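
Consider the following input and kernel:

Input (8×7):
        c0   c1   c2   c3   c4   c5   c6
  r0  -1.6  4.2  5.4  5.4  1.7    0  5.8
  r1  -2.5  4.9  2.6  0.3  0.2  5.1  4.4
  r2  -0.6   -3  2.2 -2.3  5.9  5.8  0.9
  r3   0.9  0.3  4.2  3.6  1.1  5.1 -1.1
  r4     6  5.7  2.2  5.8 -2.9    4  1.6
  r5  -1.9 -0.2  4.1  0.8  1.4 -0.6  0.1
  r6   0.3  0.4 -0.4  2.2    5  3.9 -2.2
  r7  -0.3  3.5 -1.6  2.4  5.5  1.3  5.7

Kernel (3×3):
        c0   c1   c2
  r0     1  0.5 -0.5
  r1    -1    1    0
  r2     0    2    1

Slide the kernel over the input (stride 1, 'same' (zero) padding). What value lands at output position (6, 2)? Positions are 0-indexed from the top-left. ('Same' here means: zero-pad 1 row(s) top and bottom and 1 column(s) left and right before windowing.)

The receptive field on the zero-padded input at this output position is [-0.2 4.1 0.8 / 0.4 -0.4 2.2 / 3.5 -1.6 2.4]. Elementwise product with the kernel and sum: -0.2·1 + 4.1·0.5 + 0.8·-0.5 + 0.4·-1 + -0.4·1 + -1.6·2 + 2.4·1.

-0.15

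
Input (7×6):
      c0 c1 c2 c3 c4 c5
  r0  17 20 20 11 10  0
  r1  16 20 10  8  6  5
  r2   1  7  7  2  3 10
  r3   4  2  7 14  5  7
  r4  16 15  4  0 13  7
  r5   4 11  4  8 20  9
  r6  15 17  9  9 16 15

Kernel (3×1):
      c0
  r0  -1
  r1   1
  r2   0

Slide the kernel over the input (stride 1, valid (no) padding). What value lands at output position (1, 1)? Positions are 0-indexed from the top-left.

-13

The receptive field on the input at this output position is [20 / 7 / 2]. Elementwise product with the kernel and sum: 20·-1 + 7·1.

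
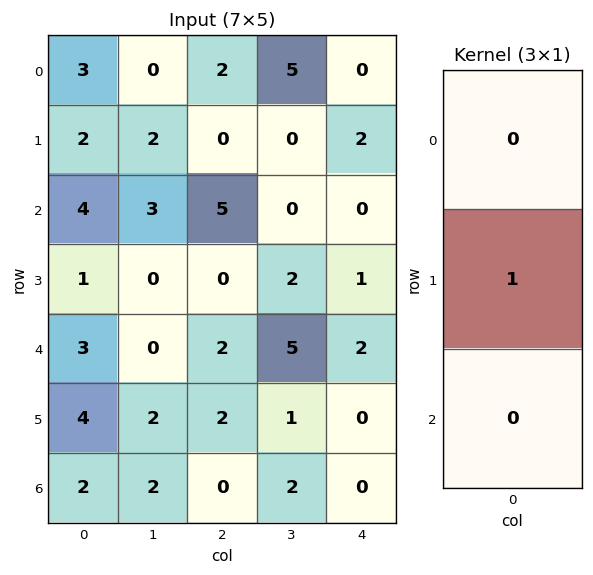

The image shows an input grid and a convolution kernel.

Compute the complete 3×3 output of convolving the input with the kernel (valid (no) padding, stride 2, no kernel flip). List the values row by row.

Output[0,0]: The receptive field on the input at this output position is [3 / 2 / 4]. Elementwise product with the kernel and sum: 2·1.
Output[0,1]: The receptive field on the input at this output position is [2 / 0 / 5]. Elementwise product with the kernel and sum: 0·1.

2 0 2
1 0 1
4 2 0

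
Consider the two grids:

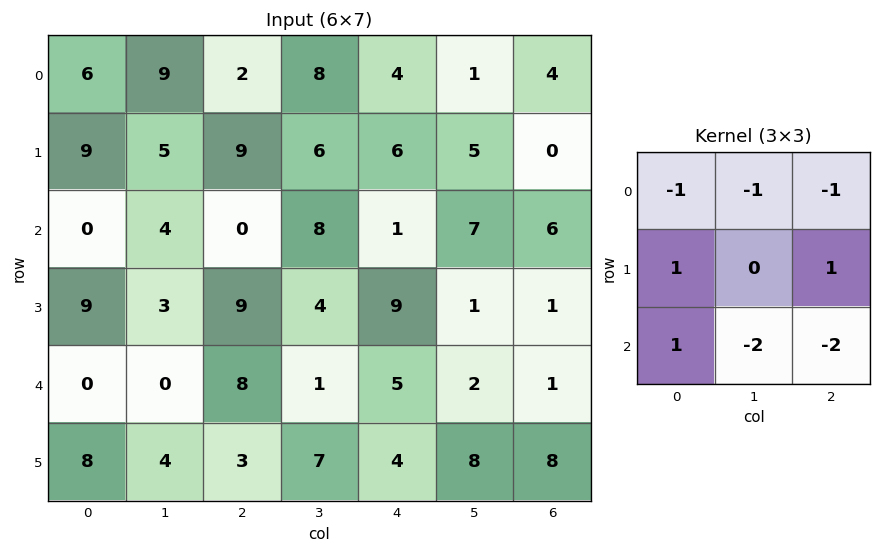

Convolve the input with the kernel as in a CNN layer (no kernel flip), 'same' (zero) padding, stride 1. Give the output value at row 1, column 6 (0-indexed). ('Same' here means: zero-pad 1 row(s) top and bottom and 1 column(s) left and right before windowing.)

-5

The receptive field on the zero-padded input at this output position is [1 4 0 / 5 0 0 / 7 6 0]. Elementwise product with the kernel and sum: 1·-1 + 4·-1 + 0·-1 + 5·1 + 0·1 + 7·1 + 6·-2 + 0·-2.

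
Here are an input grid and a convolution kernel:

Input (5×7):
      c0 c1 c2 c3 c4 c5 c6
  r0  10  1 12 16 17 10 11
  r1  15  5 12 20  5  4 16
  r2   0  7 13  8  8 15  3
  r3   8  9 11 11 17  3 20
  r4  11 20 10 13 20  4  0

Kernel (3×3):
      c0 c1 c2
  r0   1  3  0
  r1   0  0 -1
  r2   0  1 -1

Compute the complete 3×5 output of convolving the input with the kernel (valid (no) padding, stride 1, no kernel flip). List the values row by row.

-5 22 55 56 43
15 33 58 34 -3
20 32 13 45 37

Output[0,0]: The receptive field on the input at this output position is [10 1 12 / 15 5 12 / 0 7 13]. Elementwise product with the kernel and sum: 10·1 + 1·3 + 12·-1 + 7·1 + 13·-1.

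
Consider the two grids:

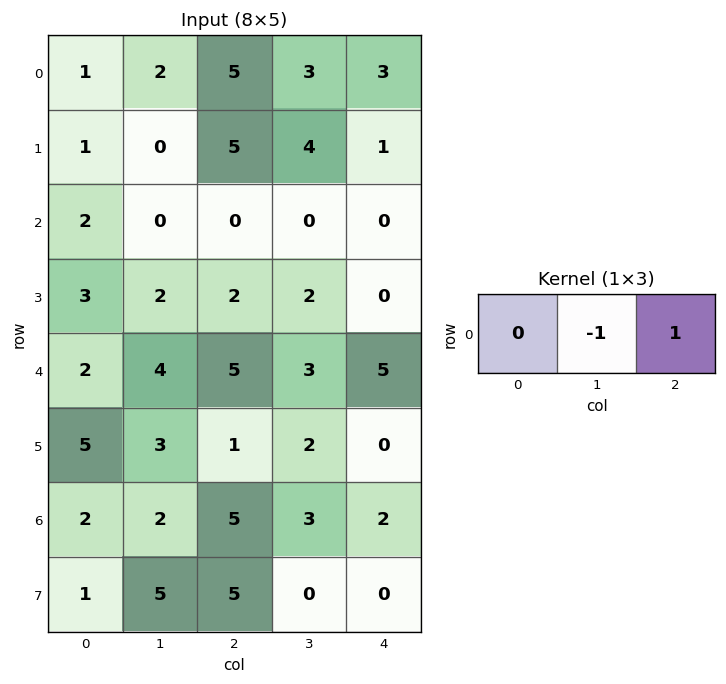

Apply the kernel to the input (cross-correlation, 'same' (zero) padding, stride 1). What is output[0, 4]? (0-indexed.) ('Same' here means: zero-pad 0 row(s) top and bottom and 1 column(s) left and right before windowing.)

The receptive field on the zero-padded input at this output position is [3 3 0]. Elementwise product with the kernel and sum: 3·-1 + 0·1.

-3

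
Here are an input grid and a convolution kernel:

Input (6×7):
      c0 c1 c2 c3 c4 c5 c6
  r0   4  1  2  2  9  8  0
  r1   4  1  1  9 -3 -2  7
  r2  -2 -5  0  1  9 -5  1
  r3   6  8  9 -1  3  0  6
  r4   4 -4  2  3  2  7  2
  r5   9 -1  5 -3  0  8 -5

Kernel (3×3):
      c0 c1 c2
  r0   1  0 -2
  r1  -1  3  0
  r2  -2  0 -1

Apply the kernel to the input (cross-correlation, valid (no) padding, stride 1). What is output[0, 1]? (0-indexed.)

8

The receptive field on the input at this output position is [1 2 2 / 1 1 9 / -5 0 1]. Elementwise product with the kernel and sum: 1·1 + 2·-2 + 1·-1 + 1·3 + -5·-2 + 1·-1.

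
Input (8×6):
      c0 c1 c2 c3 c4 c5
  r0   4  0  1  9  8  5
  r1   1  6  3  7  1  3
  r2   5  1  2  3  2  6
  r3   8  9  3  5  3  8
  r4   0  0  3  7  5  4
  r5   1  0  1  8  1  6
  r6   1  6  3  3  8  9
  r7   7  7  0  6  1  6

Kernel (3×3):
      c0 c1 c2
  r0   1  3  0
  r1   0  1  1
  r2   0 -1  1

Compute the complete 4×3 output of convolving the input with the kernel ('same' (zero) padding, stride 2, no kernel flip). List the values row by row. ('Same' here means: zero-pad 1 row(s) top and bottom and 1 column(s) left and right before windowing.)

9 14 15
10 22 23
23 35 28
10 15 33

Output[0,0]: The receptive field on the zero-padded input at this output position is [0 0 0 / 0 4 0 / 0 1 6]. Elementwise product with the kernel and sum: 0·1 + 0·3 + 4·1 + 0·1 + 1·-1 + 6·1.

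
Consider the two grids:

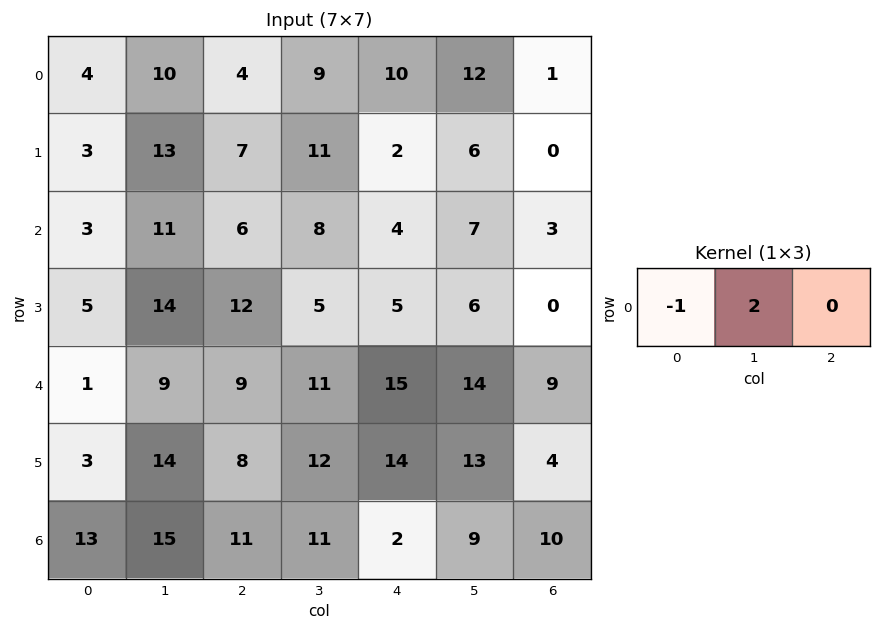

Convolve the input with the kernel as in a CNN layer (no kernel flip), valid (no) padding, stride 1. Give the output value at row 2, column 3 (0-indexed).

The receptive field on the input at this output position is [8 4 7]. Elementwise product with the kernel and sum: 8·-1 + 4·2.

0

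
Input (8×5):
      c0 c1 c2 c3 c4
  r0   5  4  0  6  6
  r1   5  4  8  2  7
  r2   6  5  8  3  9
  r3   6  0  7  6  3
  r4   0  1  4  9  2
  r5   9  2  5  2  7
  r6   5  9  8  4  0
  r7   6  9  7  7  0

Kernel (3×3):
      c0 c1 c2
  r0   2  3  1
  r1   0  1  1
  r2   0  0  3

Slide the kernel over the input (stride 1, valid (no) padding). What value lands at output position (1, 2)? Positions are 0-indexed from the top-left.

The receptive field on the input at this output position is [8 2 7 / 8 3 9 / 7 6 3]. Elementwise product with the kernel and sum: 8·2 + 2·3 + 7·1 + 3·1 + 9·1 + 3·3.

50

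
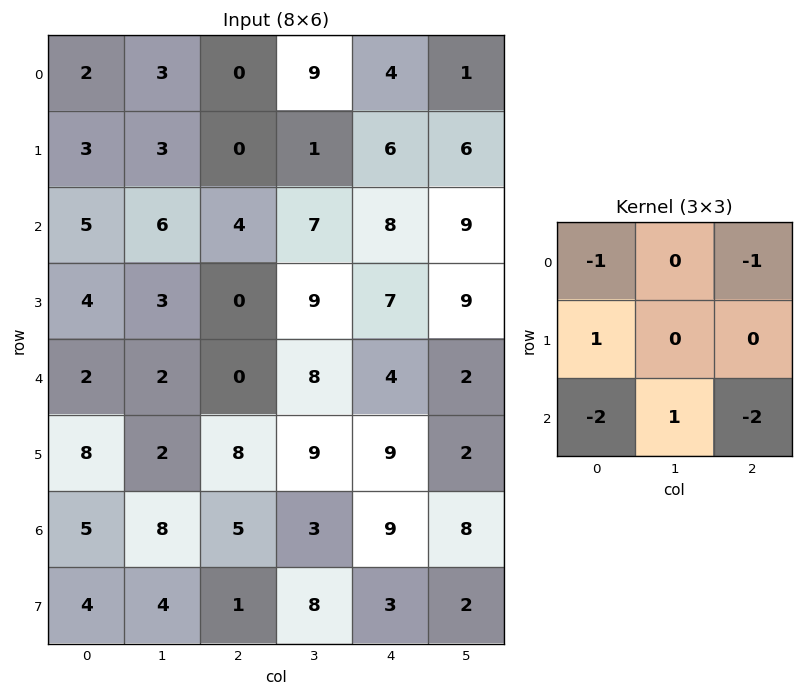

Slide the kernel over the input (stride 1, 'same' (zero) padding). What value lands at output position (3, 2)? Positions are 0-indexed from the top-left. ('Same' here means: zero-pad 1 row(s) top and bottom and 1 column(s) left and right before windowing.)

The receptive field on the zero-padded input at this output position is [6 4 7 / 3 0 9 / 2 0 8]. Elementwise product with the kernel and sum: 6·-1 + 7·-1 + 3·1 + 2·-2 + 0·1 + 8·-2.

-30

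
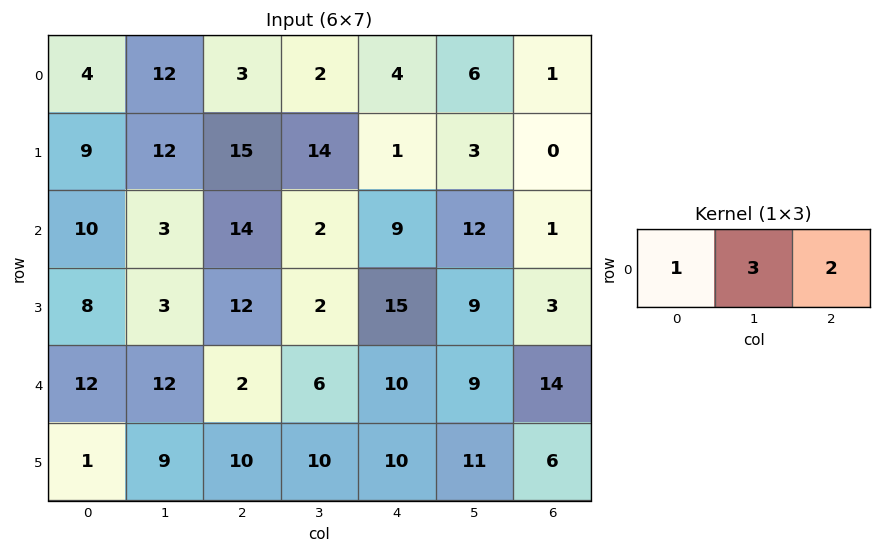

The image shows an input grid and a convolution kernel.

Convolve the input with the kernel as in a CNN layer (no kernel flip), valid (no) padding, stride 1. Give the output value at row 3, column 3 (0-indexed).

The receptive field on the input at this output position is [2 15 9]. Elementwise product with the kernel and sum: 2·1 + 15·3 + 9·2.

65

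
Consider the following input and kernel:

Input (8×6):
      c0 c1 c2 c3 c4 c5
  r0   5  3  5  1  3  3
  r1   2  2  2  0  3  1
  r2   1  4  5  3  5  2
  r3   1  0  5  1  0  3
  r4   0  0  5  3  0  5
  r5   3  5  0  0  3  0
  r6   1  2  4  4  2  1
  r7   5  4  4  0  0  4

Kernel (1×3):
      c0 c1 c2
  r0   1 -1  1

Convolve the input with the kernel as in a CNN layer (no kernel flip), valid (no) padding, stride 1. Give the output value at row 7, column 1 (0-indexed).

The receptive field on the input at this output position is [4 4 0]. Elementwise product with the kernel and sum: 4·1 + 4·-1 + 0·1.

0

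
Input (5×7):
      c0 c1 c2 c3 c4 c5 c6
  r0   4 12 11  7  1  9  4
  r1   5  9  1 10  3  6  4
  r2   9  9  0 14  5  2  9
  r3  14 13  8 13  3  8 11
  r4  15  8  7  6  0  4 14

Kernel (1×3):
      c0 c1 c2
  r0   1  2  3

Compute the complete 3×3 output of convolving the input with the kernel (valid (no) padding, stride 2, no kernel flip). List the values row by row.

61 28 31
27 43 36
52 19 50

Output[0,0]: The receptive field on the input at this output position is [4 12 11]. Elementwise product with the kernel and sum: 4·1 + 12·2 + 11·3.
Output[0,1]: The receptive field on the input at this output position is [11 7 1]. Elementwise product with the kernel and sum: 11·1 + 7·2 + 1·3.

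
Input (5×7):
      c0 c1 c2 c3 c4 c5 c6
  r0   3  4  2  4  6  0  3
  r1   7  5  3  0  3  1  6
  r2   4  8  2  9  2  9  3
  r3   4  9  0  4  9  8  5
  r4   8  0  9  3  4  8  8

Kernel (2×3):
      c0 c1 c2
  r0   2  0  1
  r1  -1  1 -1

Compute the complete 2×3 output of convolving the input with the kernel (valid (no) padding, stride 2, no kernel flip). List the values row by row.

3 4 7
15 1 1

Output[0,0]: The receptive field on the input at this output position is [3 4 2 / 7 5 3]. Elementwise product with the kernel and sum: 3·2 + 2·1 + 7·-1 + 5·1 + 3·-1.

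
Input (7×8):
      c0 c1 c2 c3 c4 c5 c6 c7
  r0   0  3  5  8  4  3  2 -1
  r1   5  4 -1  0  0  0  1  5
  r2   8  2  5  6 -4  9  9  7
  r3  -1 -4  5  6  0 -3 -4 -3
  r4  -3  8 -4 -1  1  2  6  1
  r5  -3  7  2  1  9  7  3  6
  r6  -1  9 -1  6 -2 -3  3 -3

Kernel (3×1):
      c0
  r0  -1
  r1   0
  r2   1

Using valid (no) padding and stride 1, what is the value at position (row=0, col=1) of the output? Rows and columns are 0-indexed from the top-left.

The receptive field on the input at this output position is [3 / 4 / 2]. Elementwise product with the kernel and sum: 3·-1 + 2·1.

-1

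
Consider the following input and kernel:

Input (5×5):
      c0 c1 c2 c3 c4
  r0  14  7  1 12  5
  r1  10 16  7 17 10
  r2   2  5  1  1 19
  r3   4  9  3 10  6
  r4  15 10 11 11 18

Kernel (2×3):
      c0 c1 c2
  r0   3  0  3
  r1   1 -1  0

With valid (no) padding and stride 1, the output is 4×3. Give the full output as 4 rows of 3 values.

Output[0,0]: The receptive field on the input at this output position is [14 7 1 / 10 16 7]. Elementwise product with the kernel and sum: 14·3 + 1·3 + 10·1 + 16·-1.
Output[0,1]: The receptive field on the input at this output position is [7 1 12 / 16 7 17]. Elementwise product with the kernel and sum: 7·3 + 12·3 + 16·1 + 7·-1.

39 66 8
48 103 51
4 24 53
26 56 27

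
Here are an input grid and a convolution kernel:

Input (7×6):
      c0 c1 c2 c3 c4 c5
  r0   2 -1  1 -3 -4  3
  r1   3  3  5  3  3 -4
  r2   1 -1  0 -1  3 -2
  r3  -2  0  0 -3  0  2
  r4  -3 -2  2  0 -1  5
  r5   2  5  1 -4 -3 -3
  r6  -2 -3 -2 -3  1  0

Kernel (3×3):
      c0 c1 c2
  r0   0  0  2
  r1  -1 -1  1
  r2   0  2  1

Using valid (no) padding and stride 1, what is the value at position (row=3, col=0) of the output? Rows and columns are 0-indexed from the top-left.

The receptive field on the input at this output position is [-2 0 0 / -3 -2 2 / 2 5 1]. Elementwise product with the kernel and sum: 0·2 + -3·-1 + -2·-1 + 2·1 + 5·2 + 1·1.

18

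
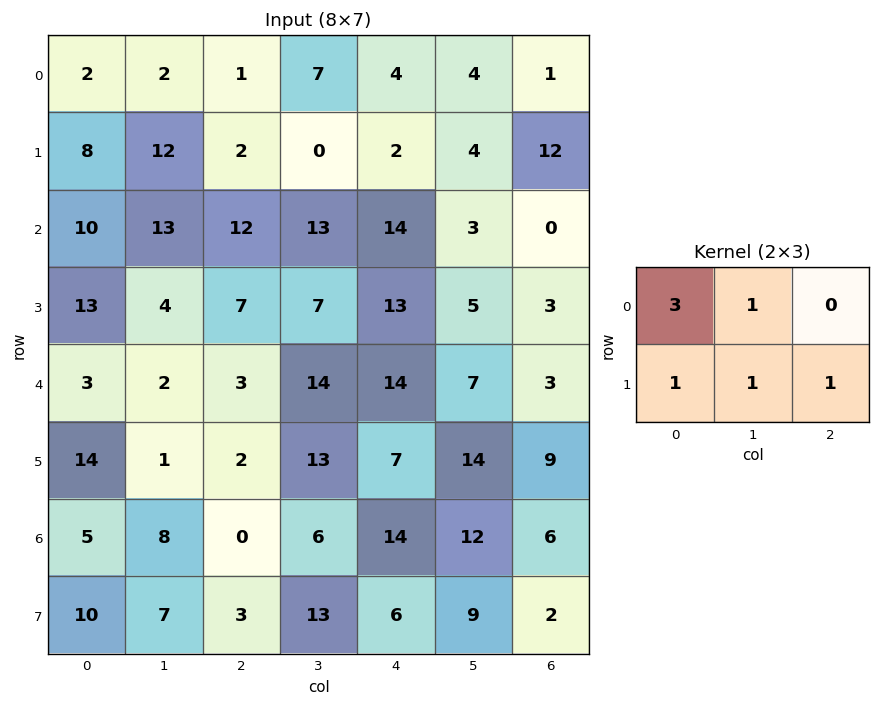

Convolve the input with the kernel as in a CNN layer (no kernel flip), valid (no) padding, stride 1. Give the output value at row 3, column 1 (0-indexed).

38

The receptive field on the input at this output position is [4 7 7 / 2 3 14]. Elementwise product with the kernel and sum: 4·3 + 7·1 + 2·1 + 3·1 + 14·1.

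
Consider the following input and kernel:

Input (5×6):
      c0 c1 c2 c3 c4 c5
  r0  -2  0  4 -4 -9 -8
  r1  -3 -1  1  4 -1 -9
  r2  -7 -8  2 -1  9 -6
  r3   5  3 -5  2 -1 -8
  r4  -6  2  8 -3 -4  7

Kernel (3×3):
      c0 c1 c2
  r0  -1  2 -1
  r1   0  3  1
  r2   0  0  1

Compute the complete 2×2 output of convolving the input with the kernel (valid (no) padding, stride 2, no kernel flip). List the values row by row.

Output[0,0]: The receptive field on the input at this output position is [-2 0 4 / -3 -1 1 / -7 -8 2]. Elementwise product with the kernel and sum: -2·-1 + 0·2 + 4·-1 + -1·3 + 1·1 + 2·1.

-2 17
1 -12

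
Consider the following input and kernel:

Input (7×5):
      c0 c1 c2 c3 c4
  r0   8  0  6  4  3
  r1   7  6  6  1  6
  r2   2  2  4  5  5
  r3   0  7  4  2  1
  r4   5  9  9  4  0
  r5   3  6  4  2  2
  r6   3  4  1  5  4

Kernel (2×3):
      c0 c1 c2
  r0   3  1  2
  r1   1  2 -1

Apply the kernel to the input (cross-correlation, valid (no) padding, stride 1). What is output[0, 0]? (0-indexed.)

The receptive field on the input at this output position is [8 0 6 / 7 6 6]. Elementwise product with the kernel and sum: 8·3 + 0·1 + 6·2 + 7·1 + 6·2 + 6·-1.

49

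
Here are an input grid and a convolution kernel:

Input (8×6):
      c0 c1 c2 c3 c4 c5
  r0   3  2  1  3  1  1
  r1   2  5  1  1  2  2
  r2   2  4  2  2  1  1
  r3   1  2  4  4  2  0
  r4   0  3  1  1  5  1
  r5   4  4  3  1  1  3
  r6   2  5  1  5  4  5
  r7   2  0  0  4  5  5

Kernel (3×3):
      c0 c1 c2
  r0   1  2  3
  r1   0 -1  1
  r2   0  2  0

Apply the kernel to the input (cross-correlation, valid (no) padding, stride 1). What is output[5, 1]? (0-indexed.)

The receptive field on the input at this output position is [4 3 1 / 5 1 5 / 0 0 4]. Elementwise product with the kernel and sum: 4·1 + 3·2 + 1·3 + 1·-1 + 5·1 + 0·2.

17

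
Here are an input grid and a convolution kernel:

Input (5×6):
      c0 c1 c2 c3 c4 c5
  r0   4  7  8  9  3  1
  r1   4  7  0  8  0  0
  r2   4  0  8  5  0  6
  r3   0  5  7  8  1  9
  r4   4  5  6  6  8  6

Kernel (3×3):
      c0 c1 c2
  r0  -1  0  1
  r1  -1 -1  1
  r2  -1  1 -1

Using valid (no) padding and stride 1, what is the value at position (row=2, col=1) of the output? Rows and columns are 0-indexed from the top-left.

The receptive field on the input at this output position is [0 8 5 / 5 7 8 / 5 6 6]. Elementwise product with the kernel and sum: 0·-1 + 5·1 + 5·-1 + 7·-1 + 8·1 + 5·-1 + 6·1 + 6·-1.

-4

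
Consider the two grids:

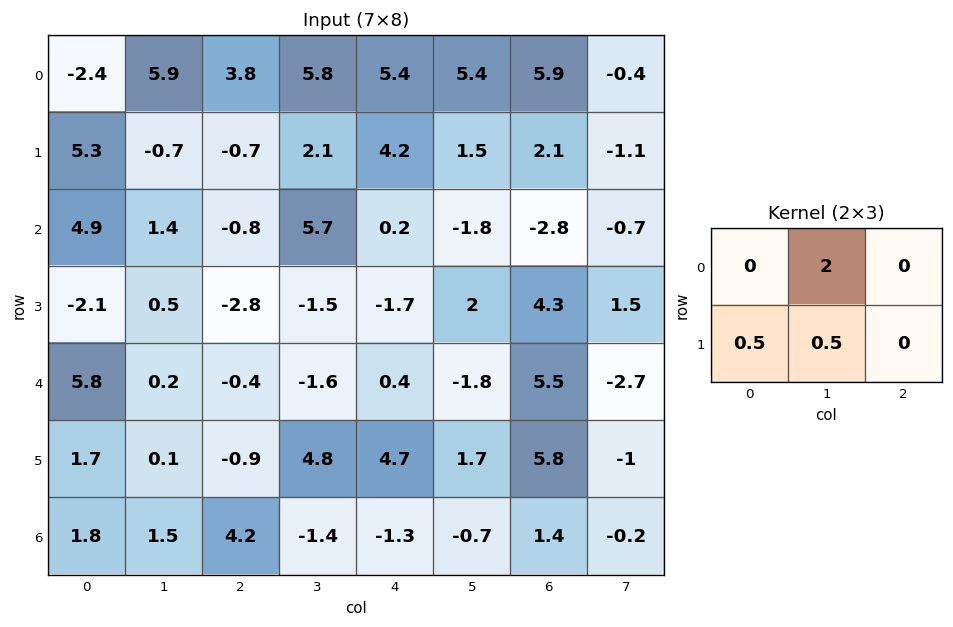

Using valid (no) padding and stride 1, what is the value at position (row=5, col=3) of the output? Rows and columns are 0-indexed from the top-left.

The receptive field on the input at this output position is [4.8 4.7 1.7 / -1.4 -1.3 -0.7]. Elementwise product with the kernel and sum: 4.7·2 + -1.4·0.5 + -1.3·0.5.

8.05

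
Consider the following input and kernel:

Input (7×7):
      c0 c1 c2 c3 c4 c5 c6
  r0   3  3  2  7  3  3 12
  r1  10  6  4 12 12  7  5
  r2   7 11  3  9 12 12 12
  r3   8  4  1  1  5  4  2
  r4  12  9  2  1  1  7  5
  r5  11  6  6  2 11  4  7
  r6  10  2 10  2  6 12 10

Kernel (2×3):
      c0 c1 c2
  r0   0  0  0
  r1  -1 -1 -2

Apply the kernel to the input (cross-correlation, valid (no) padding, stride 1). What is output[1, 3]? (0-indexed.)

-45

The receptive field on the input at this output position is [12 12 7 / 9 12 12]. Elementwise product with the kernel and sum: 9·-1 + 12·-1 + 12·-2.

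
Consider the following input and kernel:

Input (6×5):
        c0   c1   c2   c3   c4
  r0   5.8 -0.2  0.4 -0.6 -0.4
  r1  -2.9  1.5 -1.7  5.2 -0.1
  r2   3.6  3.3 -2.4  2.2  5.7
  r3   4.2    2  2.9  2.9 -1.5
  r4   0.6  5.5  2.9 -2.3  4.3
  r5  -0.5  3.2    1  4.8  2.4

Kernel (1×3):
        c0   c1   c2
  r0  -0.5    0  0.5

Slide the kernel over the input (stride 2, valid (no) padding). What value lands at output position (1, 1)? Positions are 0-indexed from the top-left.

4.05

The receptive field on the input at this output position is [-2.4 2.2 5.7]. Elementwise product with the kernel and sum: -2.4·-0.5 + 5.7·0.5.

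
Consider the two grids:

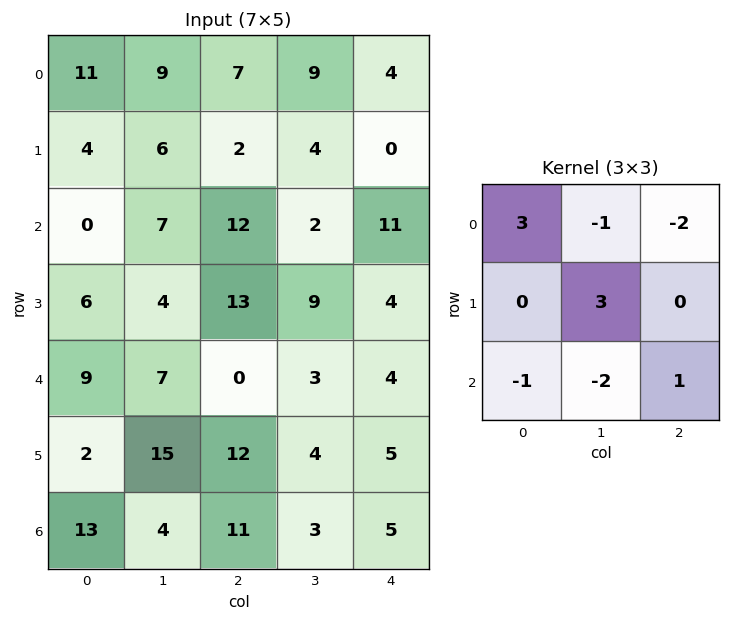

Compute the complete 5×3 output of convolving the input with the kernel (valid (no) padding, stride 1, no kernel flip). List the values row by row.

Output[0,0]: The receptive field on the input at this output position is [11 9 7 / 4 6 2 / 0 7 12]. Elementwise product with the kernel and sum: 11·3 + 9·-1 + 7·-2 + 6·3 + 0·-1 + 7·-2 + 12·1.
Output[0,1]: The receptive field on the input at this output position is [9 7 9 / 6 2 4 / 7 12 2]. Elementwise product with the kernel and sum: 9·3 + 7·-1 + 9·-2 + 2·3 + 7·-1 + 12·-2 + 2·1.

26 -21 11
22 23 -19
-42 40 37
-11 -54 16
55 28 -11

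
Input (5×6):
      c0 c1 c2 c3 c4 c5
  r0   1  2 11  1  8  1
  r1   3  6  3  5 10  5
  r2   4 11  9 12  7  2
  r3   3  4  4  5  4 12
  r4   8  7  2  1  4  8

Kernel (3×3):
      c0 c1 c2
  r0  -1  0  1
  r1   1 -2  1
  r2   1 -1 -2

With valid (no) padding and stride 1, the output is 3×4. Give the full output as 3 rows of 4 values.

Output[0,0]: The receptive field on the input at this output position is [1 2 11 / 3 6 3 / 4 11 9]. Elementwise product with the kernel and sum: 1·-1 + 11·1 + 3·1 + 6·-2 + 3·1 + 4·1 + 11·-1 + 9·-2.

-21 -18 -17 -9
-18 -6 -10 -23
1 5 -11 -20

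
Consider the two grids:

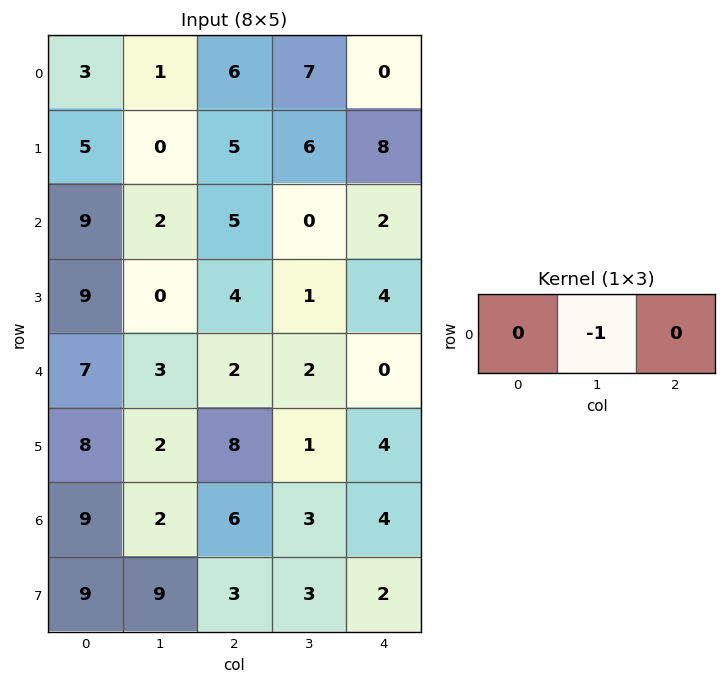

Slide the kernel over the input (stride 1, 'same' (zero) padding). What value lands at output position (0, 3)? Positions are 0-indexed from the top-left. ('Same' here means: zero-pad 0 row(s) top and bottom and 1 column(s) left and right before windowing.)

-7

The receptive field on the zero-padded input at this output position is [6 7 0]. Elementwise product with the kernel and sum: 7·-1.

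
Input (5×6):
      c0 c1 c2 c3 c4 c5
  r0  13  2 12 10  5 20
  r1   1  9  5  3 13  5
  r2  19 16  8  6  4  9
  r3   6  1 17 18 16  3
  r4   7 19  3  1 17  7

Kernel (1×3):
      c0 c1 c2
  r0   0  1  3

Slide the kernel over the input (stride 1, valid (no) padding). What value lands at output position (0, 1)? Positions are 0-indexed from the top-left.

42

The receptive field on the input at this output position is [2 12 10]. Elementwise product with the kernel and sum: 12·1 + 10·3.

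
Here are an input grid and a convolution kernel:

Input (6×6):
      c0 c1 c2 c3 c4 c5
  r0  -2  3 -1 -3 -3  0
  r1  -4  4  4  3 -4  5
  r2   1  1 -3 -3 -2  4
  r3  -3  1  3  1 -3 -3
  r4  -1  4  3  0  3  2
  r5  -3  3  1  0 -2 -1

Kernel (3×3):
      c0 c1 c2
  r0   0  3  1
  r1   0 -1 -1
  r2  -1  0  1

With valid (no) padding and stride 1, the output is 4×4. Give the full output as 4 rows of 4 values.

Output[0,0]: The receptive field on the input at this output position is [-2 3 -1 / -4 4 4 / 1 1 -3]. Elementwise product with the kernel and sum: 3·3 + -1·1 + 4·-1 + 4·-1 + 1·-1 + -3·1.

-4 -17 -10 -3
24 21 4 -13
0 -20 -9 6
3 4 -6 -18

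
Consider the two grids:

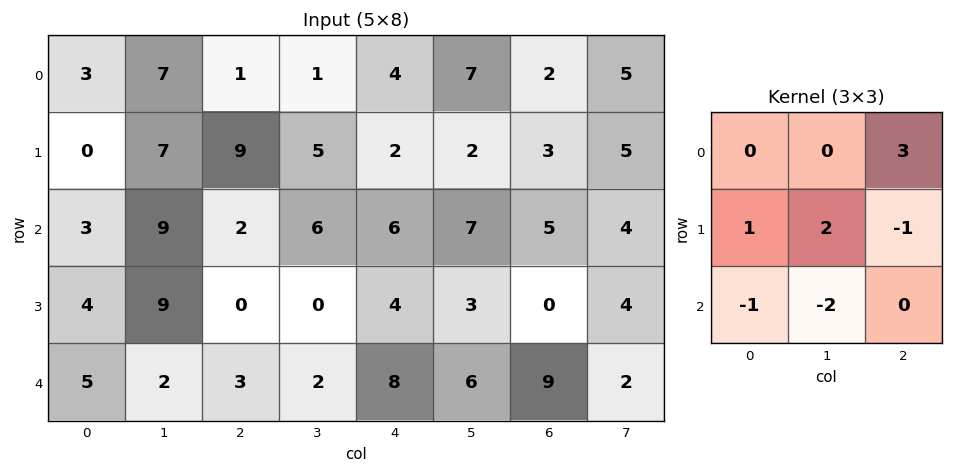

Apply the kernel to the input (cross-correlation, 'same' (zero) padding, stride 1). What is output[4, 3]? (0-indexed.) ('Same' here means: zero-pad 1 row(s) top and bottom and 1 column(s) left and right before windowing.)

11

The receptive field on the zero-padded input at this output position is [0 0 4 / 3 2 8 / 0 0 0]. Elementwise product with the kernel and sum: 4·3 + 3·1 + 2·2 + 8·-1 + 0·-1 + 0·-2.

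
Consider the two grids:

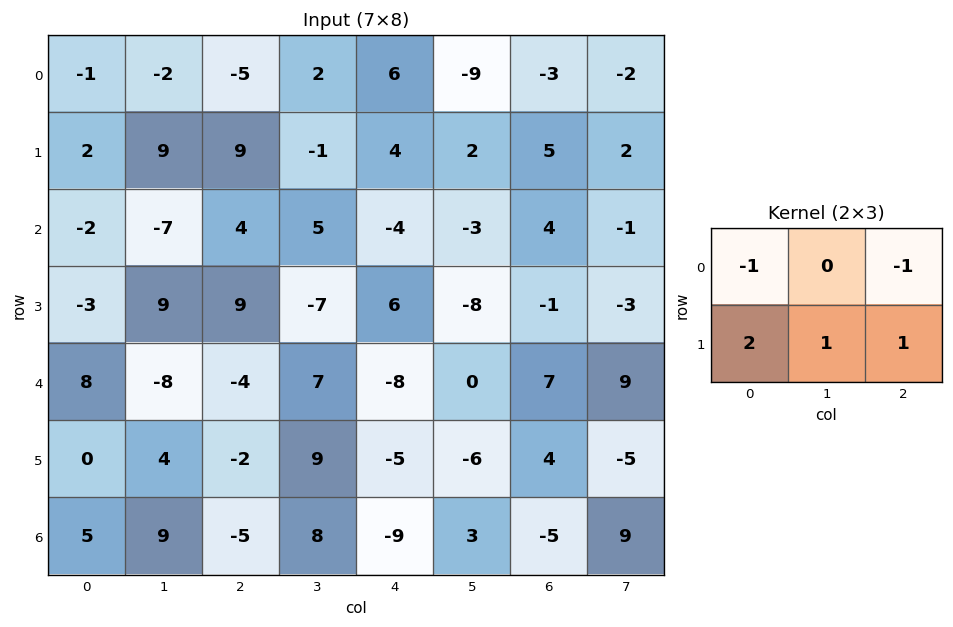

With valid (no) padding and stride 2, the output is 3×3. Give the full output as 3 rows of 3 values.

28 20 12
10 17 3
-2 12 -11

Output[0,0]: The receptive field on the input at this output position is [-1 -2 -5 / 2 9 9]. Elementwise product with the kernel and sum: -1·-1 + -5·-1 + 2·2 + 9·1 + 9·1.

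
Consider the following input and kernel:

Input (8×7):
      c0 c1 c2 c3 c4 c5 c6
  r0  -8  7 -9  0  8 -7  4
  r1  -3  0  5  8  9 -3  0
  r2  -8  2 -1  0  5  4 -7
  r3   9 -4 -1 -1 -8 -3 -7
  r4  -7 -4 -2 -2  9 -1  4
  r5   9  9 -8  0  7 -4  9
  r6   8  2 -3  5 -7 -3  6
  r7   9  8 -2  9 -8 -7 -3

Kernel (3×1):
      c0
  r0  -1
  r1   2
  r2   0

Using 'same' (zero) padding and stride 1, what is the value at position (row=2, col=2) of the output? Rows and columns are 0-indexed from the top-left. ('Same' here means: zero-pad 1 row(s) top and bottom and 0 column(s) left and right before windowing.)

-7

The receptive field on the zero-padded input at this output position is [5 / -1 / -1]. Elementwise product with the kernel and sum: 5·-1 + -1·2.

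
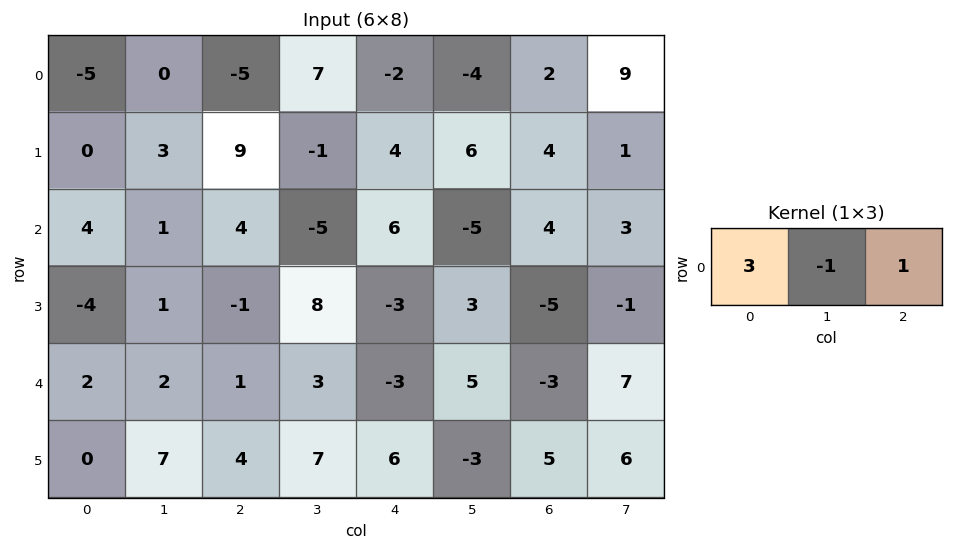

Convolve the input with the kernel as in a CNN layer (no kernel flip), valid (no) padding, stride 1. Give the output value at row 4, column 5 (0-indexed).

25

The receptive field on the input at this output position is [5 -3 7]. Elementwise product with the kernel and sum: 5·3 + -3·-1 + 7·1.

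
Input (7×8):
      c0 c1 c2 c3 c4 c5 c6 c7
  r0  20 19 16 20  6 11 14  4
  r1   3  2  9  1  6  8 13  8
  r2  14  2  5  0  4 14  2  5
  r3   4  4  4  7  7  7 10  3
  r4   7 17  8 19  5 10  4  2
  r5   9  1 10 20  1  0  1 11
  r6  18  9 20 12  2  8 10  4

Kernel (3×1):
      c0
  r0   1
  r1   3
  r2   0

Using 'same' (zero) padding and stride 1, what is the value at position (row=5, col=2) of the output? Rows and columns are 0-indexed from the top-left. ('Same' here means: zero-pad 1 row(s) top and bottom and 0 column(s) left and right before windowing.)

38

The receptive field on the zero-padded input at this output position is [8 / 10 / 20]. Elementwise product with the kernel and sum: 8·1 + 10·3.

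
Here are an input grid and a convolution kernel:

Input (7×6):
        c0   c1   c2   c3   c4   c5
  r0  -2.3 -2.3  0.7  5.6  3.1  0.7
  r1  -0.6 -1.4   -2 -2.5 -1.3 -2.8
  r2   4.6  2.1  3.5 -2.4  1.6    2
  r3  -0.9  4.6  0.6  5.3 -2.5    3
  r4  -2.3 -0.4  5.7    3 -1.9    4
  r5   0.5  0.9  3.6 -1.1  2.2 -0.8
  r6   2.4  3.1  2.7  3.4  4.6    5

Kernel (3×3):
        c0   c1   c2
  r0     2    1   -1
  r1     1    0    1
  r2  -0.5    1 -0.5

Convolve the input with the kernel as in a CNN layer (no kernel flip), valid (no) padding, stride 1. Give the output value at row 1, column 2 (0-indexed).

6.15

The receptive field on the input at this output position is [-2 -2.5 -1.3 / 3.5 -2.4 1.6 / 0.6 5.3 -2.5]. Elementwise product with the kernel and sum: -2·2 + -2.5·1 + -1.3·-1 + 3.5·1 + 1.6·1 + 0.6·-0.5 + 5.3·1 + -2.5·-0.5.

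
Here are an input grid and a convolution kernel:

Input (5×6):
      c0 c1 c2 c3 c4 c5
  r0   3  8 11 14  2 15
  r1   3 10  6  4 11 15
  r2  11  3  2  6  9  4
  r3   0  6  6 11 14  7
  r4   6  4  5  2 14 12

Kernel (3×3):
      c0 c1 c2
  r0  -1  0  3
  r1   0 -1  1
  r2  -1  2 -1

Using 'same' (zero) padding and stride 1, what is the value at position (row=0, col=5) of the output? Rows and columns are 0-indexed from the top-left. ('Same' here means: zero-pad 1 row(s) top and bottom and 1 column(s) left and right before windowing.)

4

The receptive field on the zero-padded input at this output position is [0 0 0 / 2 15 0 / 11 15 0]. Elementwise product with the kernel and sum: 0·-1 + 0·3 + 15·-1 + 0·1 + 11·-1 + 15·2 + 0·-1.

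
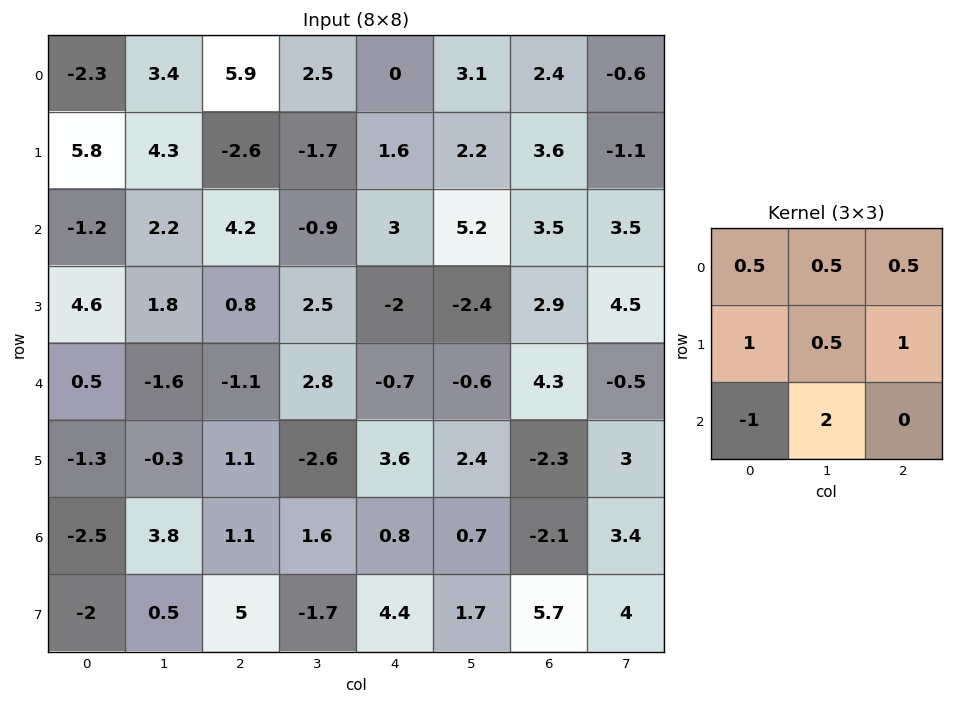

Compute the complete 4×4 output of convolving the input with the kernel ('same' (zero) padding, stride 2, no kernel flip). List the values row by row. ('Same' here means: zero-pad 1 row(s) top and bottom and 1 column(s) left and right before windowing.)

Output[0,0]: The receptive field on the zero-padded input at this output position is [0 0 0 / 0 -2.3 3.4 / 0 5.8 4.3]. Elementwise product with the kernel and sum: 0·0.5 + 0·0.5 + 0·0.5 + 0·1 + -2.3·0.5 + 3.4·1 + 0·-1 + 5.8·2.

13.85 -0.65 10.5 8.7
15.85 3.2 0.35 21
-0.75 5.7 10.7 -3.45
-2.25 14.55 14.9 14.3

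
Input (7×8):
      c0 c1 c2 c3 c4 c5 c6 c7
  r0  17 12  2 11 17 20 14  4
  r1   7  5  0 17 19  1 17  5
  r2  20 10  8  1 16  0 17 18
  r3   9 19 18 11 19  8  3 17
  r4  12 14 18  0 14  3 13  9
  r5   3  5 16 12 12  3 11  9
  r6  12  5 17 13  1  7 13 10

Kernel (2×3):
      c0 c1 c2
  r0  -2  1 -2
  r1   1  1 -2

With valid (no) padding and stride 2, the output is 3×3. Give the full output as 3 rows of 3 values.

Output[0,0]: The receptive field on the input at this output position is [17 12 2 / 7 5 0]. Elementwise product with the kernel and sum: 17·-2 + 12·1 + 2·-2 + 7·1 + 5·1 + 0·-2.
Output[0,1]: The receptive field on the input at this output position is [2 11 17 / 0 17 19]. Elementwise product with the kernel and sum: 2·-2 + 11·1 + 17·-2 + 0·1 + 17·1 + 19·-2.

-14 -48 -56
-54 -56 -45
-70 -60 -58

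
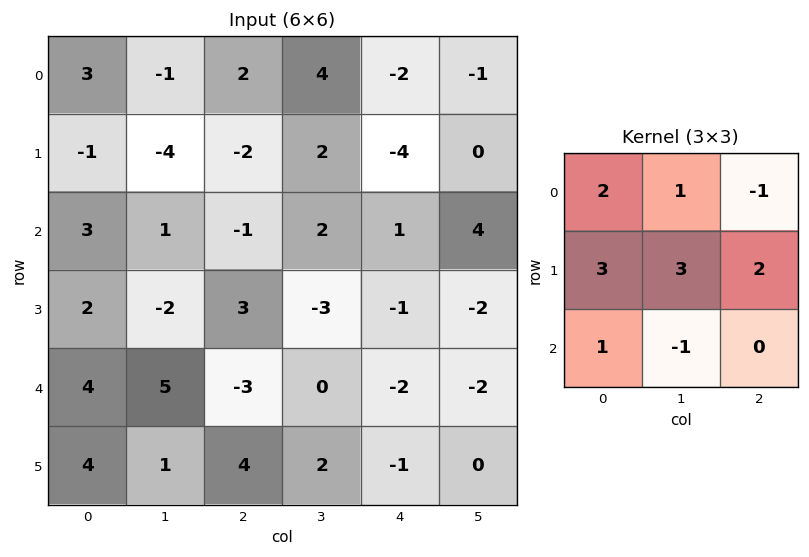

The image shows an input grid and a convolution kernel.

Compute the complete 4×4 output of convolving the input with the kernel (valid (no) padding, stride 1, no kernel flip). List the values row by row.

Output[0,0]: The receptive field on the input at this output position is [3 -1 2 / -1 -4 -2 / 3 1 -1]. Elementwise product with the kernel and sum: 3·2 + -1·1 + 2·-1 + -1·3 + -4·3 + -2·2 + 3·1 + 1·-1.
Output[0,1]: The receptive field on the input at this output position is [-1 2 4 / -4 -2 2 / 1 -1 2]. Elementwise product with the kernel and sum: -1·2 + 2·1 + 4·-1 + -4·3 + -2·3 + 2·2 + 1·1 + -1·-1.

-14 -16 -1 2
10 -13 13 15
13 4 -6 -13
23 5 -7 -12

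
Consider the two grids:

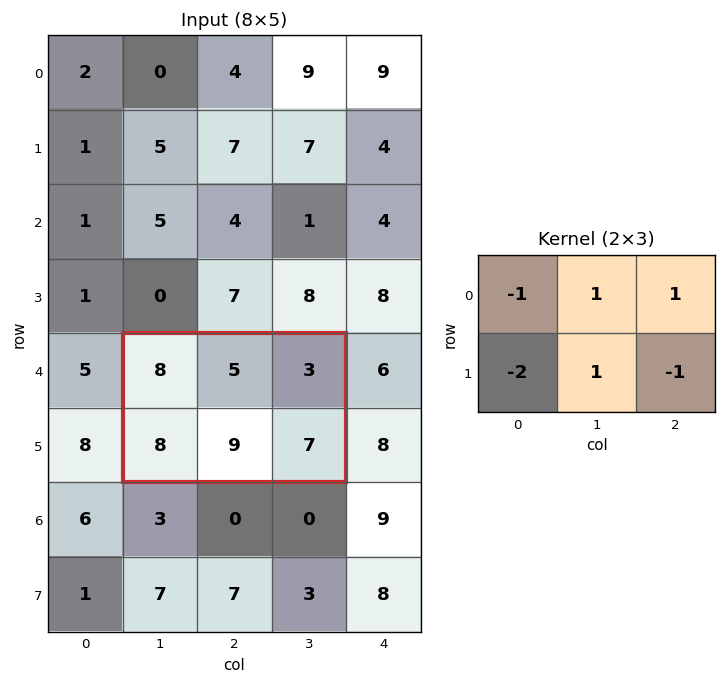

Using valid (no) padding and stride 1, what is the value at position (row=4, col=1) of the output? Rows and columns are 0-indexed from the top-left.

-14

The receptive field on the input at this output position is [8 5 3 / 8 9 7]. Elementwise product with the kernel and sum: 8·-1 + 5·1 + 3·1 + 8·-2 + 9·1 + 7·-1.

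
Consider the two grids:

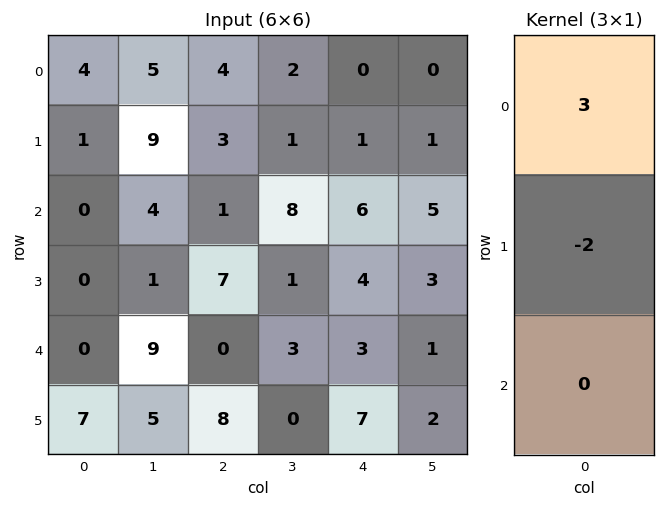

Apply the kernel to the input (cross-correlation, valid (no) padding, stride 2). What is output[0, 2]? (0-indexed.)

The receptive field on the input at this output position is [0 / 1 / 6]. Elementwise product with the kernel and sum: 0·3 + 1·-2.

-2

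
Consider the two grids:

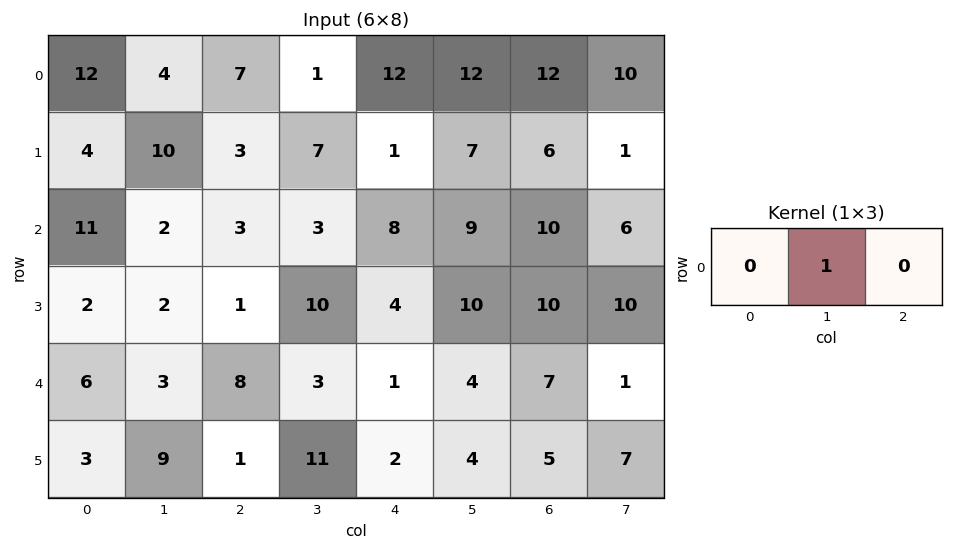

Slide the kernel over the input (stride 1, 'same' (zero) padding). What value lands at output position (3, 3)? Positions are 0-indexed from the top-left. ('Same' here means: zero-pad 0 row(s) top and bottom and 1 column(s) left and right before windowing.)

The receptive field on the zero-padded input at this output position is [1 10 4]. Elementwise product with the kernel and sum: 10·1.

10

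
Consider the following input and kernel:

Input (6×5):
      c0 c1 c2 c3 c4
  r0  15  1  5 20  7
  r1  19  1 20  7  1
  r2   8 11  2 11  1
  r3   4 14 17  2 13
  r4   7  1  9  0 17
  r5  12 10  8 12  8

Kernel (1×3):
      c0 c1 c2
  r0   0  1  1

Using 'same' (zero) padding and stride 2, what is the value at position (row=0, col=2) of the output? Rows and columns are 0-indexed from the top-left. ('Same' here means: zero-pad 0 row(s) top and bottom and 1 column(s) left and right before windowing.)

The receptive field on the zero-padded input at this output position is [20 7 0]. Elementwise product with the kernel and sum: 7·1 + 0·1.

7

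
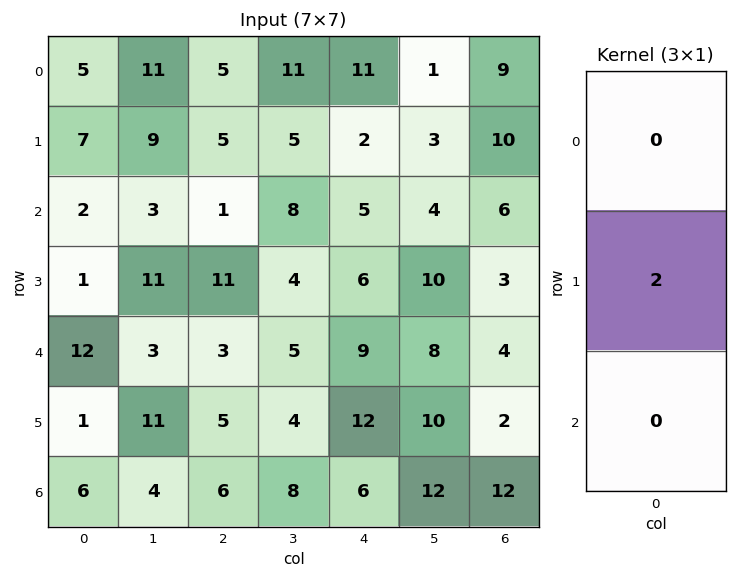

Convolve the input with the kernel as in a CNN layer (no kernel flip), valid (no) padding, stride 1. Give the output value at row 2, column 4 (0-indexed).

12

The receptive field on the input at this output position is [5 / 6 / 9]. Elementwise product with the kernel and sum: 6·2.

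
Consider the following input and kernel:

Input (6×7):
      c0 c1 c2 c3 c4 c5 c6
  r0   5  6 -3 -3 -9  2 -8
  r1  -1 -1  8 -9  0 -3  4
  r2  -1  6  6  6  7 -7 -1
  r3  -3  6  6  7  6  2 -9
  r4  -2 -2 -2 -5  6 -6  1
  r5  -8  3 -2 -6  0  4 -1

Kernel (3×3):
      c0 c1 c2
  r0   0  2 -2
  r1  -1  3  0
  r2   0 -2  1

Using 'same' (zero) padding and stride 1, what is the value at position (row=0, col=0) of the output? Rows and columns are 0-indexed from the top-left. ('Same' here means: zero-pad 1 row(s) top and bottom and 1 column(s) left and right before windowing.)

The receptive field on the zero-padded input at this output position is [0 0 0 / 0 5 6 / 0 -1 -1]. Elementwise product with the kernel and sum: 0·2 + 0·-2 + 0·-1 + 5·3 + -1·-2 + -1·1.

16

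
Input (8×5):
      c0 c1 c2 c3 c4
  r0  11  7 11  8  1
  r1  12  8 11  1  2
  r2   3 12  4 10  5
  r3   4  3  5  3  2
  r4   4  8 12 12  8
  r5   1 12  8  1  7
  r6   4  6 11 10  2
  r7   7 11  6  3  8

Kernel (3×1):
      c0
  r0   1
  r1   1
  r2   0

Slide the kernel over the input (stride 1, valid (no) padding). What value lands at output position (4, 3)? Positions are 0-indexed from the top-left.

13

The receptive field on the input at this output position is [12 / 1 / 10]. Elementwise product with the kernel and sum: 12·1 + 1·1.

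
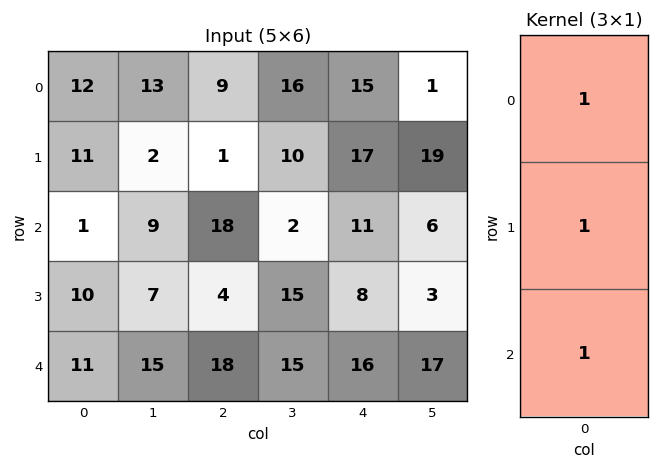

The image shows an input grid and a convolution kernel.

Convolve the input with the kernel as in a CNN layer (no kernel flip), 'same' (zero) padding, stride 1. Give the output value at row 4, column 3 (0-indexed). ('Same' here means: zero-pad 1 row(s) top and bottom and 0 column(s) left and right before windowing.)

The receptive field on the zero-padded input at this output position is [15 / 15 / 0]. Elementwise product with the kernel and sum: 15·1 + 15·1 + 0·1.

30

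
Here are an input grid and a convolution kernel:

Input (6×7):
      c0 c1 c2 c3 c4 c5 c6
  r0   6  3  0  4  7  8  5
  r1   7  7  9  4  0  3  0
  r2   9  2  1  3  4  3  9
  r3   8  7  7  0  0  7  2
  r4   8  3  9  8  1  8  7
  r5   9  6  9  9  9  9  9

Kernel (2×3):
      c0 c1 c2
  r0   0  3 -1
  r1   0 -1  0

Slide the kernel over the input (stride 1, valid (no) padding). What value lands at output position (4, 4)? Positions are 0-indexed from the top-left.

The receptive field on the input at this output position is [1 8 7 / 9 9 9]. Elementwise product with the kernel and sum: 8·3 + 7·-1 + 9·-1.

8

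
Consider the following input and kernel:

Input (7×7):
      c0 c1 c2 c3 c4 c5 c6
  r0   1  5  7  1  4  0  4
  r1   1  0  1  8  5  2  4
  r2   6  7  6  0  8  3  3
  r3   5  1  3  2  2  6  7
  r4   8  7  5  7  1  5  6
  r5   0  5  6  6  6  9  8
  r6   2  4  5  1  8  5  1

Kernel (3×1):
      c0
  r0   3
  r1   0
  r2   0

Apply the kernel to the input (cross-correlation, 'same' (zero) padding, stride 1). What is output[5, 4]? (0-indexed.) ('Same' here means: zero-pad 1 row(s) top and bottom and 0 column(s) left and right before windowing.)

The receptive field on the zero-padded input at this output position is [1 / 6 / 8]. Elementwise product with the kernel and sum: 1·3.

3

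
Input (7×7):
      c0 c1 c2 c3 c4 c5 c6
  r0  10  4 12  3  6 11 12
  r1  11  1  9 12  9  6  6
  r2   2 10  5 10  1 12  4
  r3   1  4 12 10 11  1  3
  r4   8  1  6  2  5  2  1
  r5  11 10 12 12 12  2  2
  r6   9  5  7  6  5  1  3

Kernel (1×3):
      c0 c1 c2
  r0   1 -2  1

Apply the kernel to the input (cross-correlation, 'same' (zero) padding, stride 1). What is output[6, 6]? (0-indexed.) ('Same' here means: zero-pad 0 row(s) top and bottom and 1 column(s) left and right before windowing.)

-5

The receptive field on the zero-padded input at this output position is [1 3 0]. Elementwise product with the kernel and sum: 1·1 + 3·-2 + 0·1.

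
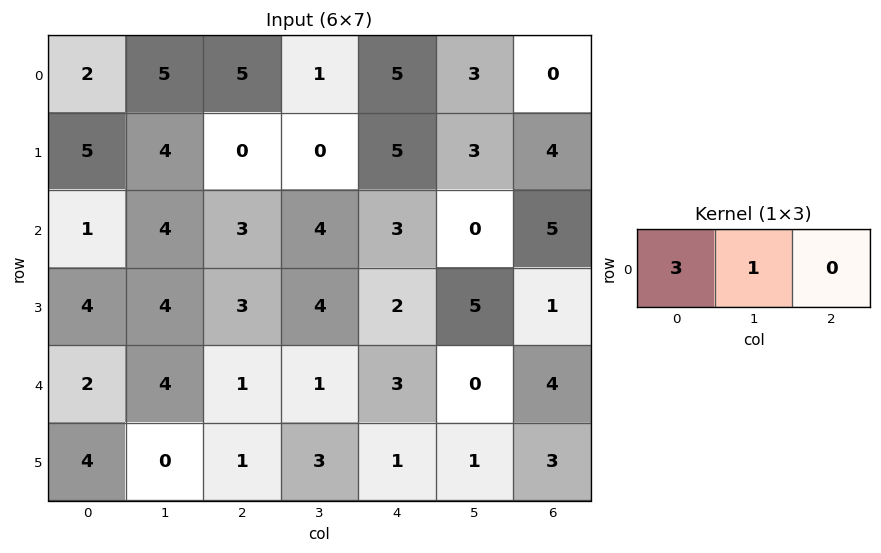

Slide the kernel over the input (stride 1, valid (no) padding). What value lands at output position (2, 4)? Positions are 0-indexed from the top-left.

The receptive field on the input at this output position is [3 0 5]. Elementwise product with the kernel and sum: 3·3 + 0·1.

9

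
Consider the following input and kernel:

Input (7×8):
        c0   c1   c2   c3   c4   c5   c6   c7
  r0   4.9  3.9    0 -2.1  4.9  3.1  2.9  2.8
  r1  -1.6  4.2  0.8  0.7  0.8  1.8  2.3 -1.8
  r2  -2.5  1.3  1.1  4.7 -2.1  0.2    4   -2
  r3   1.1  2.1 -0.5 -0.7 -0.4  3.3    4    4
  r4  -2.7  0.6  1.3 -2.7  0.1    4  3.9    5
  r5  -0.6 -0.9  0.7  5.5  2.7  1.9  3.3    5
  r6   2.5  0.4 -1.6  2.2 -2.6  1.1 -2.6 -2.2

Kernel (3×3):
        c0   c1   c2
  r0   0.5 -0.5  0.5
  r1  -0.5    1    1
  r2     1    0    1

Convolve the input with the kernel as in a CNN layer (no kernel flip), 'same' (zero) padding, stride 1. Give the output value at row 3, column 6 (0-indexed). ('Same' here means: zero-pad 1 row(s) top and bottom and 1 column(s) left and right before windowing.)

12.45

The receptive field on the zero-padded input at this output position is [0.2 4 -2 / 3.3 4 4 / 4 3.9 5]. Elementwise product with the kernel and sum: 0.2·0.5 + 4·-0.5 + -2·0.5 + 3.3·-0.5 + 4·1 + 4·1 + 4·1 + 5·1.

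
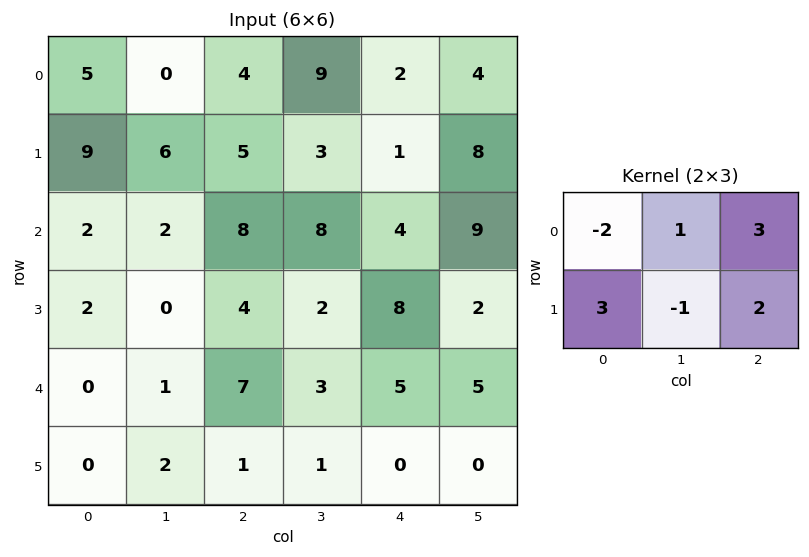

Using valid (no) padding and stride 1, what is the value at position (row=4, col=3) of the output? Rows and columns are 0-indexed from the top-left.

The receptive field on the input at this output position is [3 5 5 / 1 0 0]. Elementwise product with the kernel and sum: 3·-2 + 5·1 + 5·3 + 1·3 + 0·-1 + 0·2.

17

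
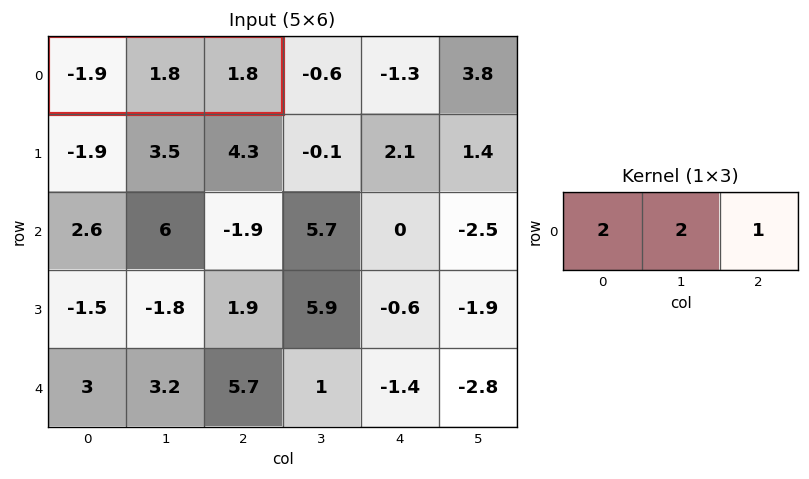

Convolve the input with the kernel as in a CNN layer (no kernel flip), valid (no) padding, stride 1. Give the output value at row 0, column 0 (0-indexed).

1.6

The receptive field on the input at this output position is [-1.9 1.8 1.8]. Elementwise product with the kernel and sum: -1.9·2 + 1.8·2 + 1.8·1.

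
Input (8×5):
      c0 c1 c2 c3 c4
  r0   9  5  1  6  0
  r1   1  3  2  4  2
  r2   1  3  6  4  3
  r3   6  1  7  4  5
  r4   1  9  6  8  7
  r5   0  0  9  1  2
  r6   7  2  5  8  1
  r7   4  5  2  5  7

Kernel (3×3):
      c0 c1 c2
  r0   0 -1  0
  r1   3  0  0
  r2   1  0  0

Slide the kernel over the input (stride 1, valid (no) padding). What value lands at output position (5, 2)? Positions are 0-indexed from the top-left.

16

The receptive field on the input at this output position is [9 1 2 / 5 8 1 / 2 5 7]. Elementwise product with the kernel and sum: 1·-1 + 5·3 + 2·1.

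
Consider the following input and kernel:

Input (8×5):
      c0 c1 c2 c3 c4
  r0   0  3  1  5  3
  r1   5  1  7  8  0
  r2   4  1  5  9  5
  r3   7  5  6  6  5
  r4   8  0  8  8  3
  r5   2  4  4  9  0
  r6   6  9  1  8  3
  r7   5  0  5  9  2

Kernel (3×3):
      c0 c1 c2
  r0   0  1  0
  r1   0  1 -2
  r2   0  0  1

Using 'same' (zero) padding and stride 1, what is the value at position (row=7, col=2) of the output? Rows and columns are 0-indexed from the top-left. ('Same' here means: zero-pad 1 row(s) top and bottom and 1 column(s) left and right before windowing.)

-12

The receptive field on the zero-padded input at this output position is [9 1 8 / 0 5 9 / 0 0 0]. Elementwise product with the kernel and sum: 1·1 + 5·1 + 9·-2 + 0·1.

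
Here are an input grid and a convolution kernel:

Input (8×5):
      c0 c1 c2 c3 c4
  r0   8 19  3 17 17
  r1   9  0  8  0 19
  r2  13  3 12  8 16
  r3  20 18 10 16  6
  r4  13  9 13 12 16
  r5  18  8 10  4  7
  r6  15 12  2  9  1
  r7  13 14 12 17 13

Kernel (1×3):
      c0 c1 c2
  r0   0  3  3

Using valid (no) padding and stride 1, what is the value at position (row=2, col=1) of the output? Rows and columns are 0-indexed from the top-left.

The receptive field on the input at this output position is [3 12 8]. Elementwise product with the kernel and sum: 12·3 + 8·3.

60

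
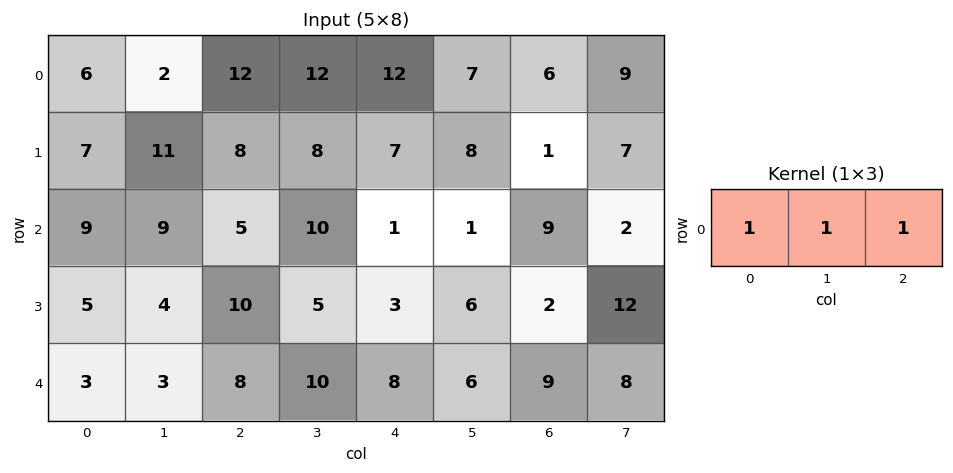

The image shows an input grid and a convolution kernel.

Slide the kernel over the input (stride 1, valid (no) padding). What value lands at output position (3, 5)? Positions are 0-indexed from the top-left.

20

The receptive field on the input at this output position is [6 2 12]. Elementwise product with the kernel and sum: 6·1 + 2·1 + 12·1.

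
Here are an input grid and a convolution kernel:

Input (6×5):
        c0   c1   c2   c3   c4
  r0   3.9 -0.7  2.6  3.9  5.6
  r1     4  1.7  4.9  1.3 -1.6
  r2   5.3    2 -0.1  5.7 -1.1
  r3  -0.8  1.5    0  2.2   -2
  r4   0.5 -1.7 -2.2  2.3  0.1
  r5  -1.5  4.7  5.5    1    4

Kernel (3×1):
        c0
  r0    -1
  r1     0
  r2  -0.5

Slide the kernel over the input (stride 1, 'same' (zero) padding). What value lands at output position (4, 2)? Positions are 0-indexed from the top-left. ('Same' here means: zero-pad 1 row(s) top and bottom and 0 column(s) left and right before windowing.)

-2.75

The receptive field on the zero-padded input at this output position is [0 / -2.2 / 5.5]. Elementwise product with the kernel and sum: 0·-1 + 5.5·-0.5.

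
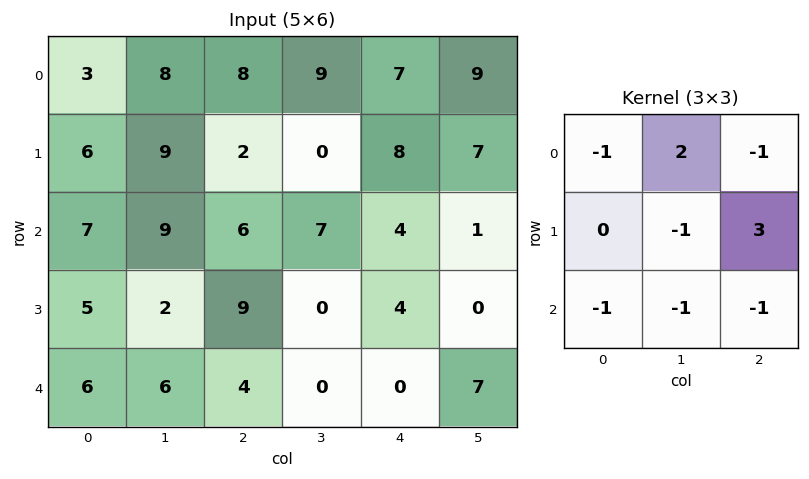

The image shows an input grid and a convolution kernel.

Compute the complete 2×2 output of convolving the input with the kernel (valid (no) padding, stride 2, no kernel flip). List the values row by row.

Output[0,0]: The receptive field on the input at this output position is [3 8 8 / 6 9 2 / 7 9 6]. Elementwise product with the kernel and sum: 3·-1 + 8·2 + 8·-1 + 9·-1 + 2·3 + 7·-1 + 9·-1 + 6·-1.

-20 10
14 12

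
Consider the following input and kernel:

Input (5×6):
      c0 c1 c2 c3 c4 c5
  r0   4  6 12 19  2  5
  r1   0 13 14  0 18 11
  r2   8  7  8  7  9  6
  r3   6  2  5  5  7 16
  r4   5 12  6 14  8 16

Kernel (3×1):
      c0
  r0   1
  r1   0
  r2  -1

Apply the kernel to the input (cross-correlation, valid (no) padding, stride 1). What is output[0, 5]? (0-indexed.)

The receptive field on the input at this output position is [5 / 11 / 6]. Elementwise product with the kernel and sum: 5·1 + 6·-1.

-1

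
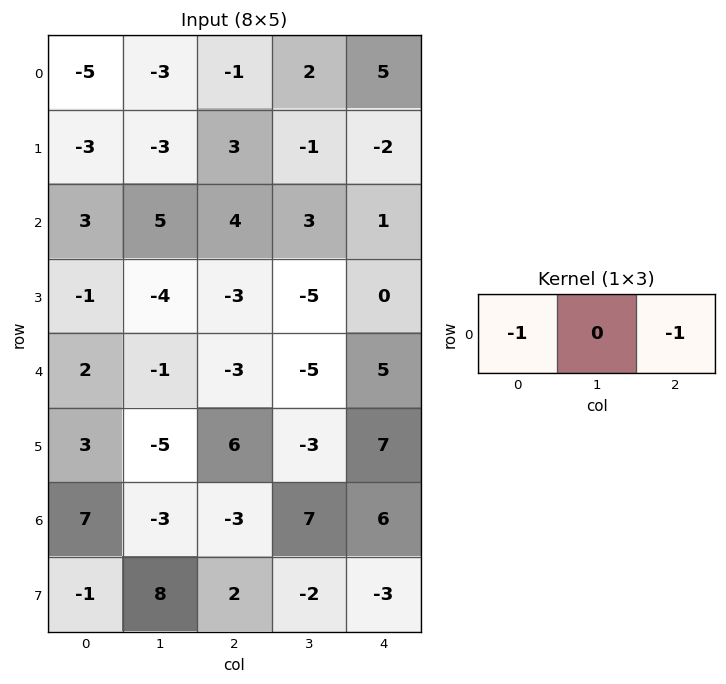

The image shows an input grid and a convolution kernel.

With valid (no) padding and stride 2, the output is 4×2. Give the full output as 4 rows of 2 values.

6 -4
-7 -5
1 -2
-4 -3

Output[0,0]: The receptive field on the input at this output position is [-5 -3 -1]. Elementwise product with the kernel and sum: -5·-1 + -1·-1.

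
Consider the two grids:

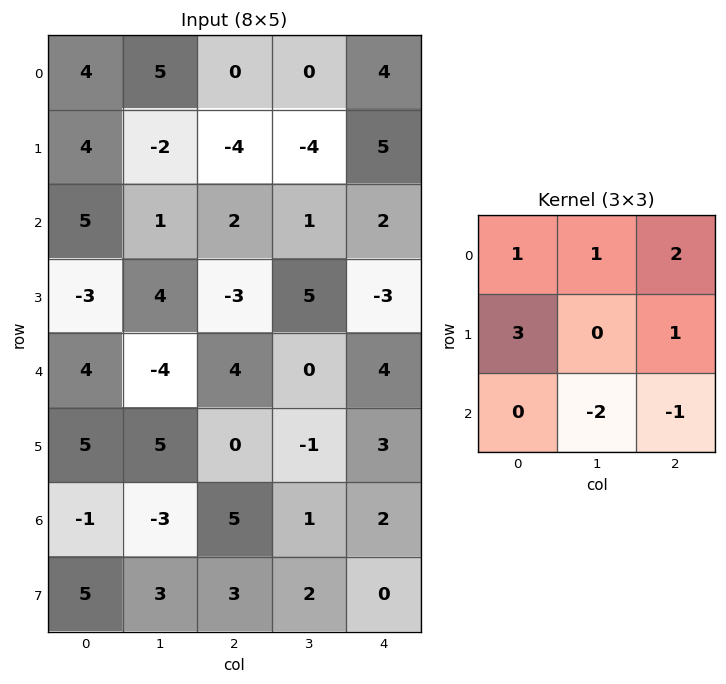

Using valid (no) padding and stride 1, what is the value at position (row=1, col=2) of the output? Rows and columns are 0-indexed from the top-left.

The receptive field on the input at this output position is [-4 -4 5 / 2 1 2 / -3 5 -3]. Elementwise product with the kernel and sum: -4·1 + -4·1 + 5·2 + 2·3 + 2·1 + 5·-2 + -3·-1.

3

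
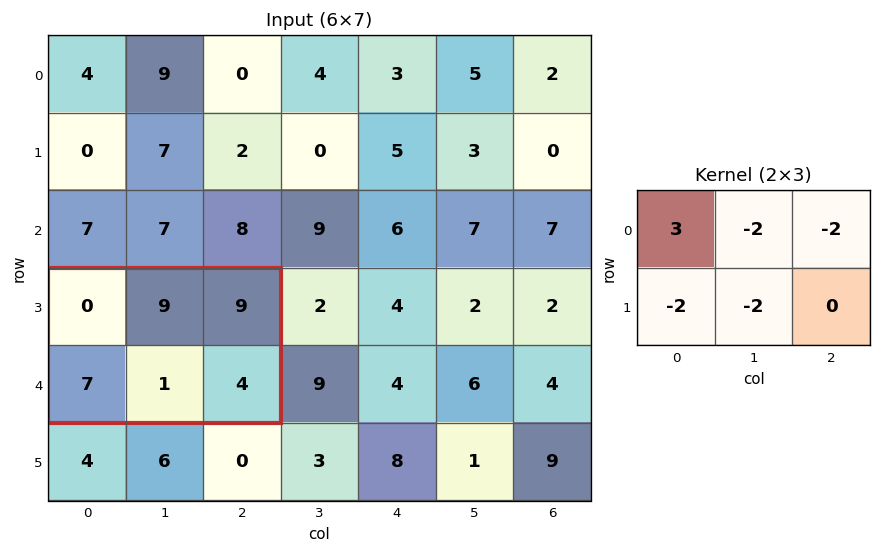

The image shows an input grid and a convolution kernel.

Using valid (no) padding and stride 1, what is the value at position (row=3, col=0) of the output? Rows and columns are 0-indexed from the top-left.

-52

The receptive field on the input at this output position is [0 9 9 / 7 1 4]. Elementwise product with the kernel and sum: 0·3 + 9·-2 + 9·-2 + 7·-2 + 1·-2.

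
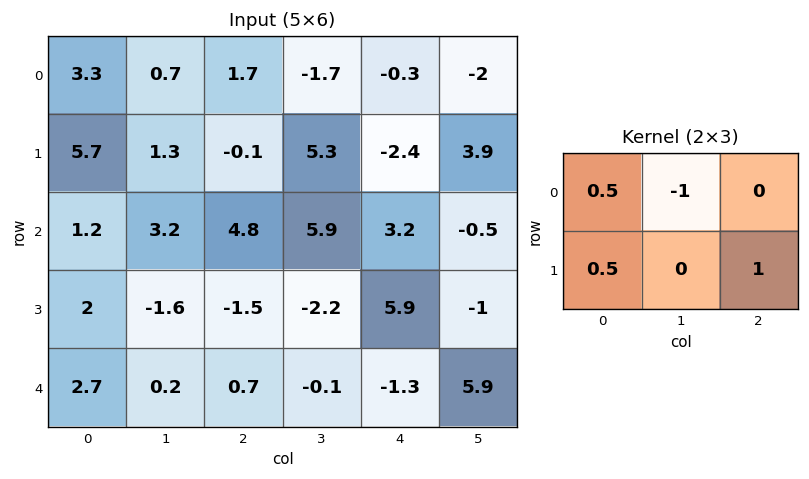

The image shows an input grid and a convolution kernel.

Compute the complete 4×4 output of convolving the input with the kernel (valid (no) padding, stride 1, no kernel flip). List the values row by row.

Output[0,0]: The receptive field on the input at this output position is [3.3 0.7 1.7 / 5.7 1.3 -0.1]. Elementwise product with the kernel and sum: 3.3·0.5 + 0.7·-1 + 5.7·0.5 + -0.1·1.

3.7 4.6 0.1 6
6.95 8.25 0.25 7.5
-3.1 -6.2 1.65 -2.35
4.65 0.7 0.5 -1.15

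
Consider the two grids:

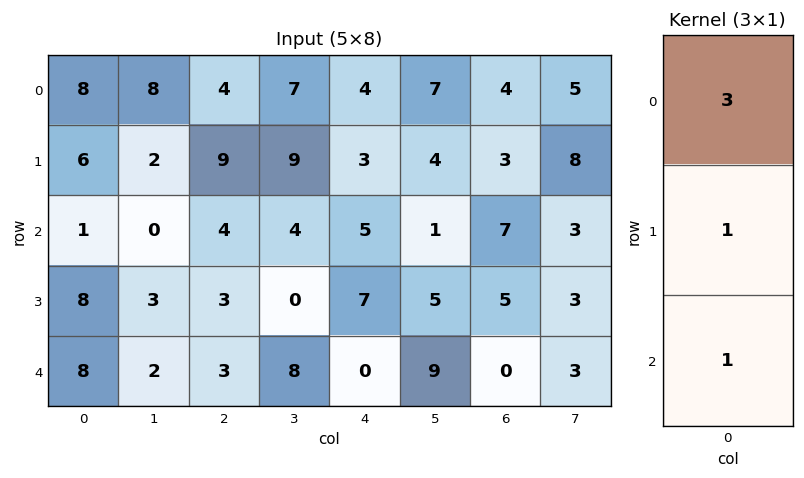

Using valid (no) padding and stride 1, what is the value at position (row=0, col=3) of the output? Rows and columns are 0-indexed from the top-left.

The receptive field on the input at this output position is [7 / 9 / 4]. Elementwise product with the kernel and sum: 7·3 + 9·1 + 4·1.

34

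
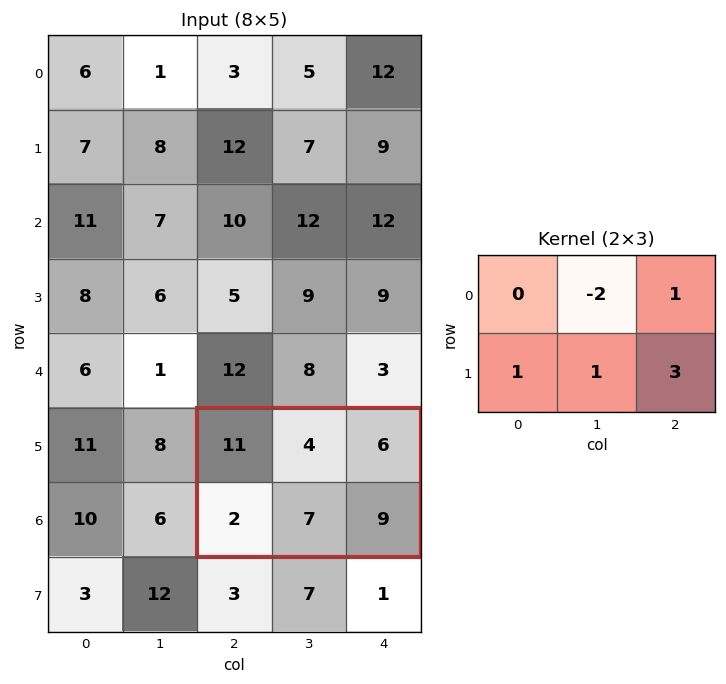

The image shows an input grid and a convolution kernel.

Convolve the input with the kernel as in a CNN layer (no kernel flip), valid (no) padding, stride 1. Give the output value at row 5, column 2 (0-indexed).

34

The receptive field on the input at this output position is [11 4 6 / 2 7 9]. Elementwise product with the kernel and sum: 4·-2 + 6·1 + 2·1 + 7·1 + 9·3.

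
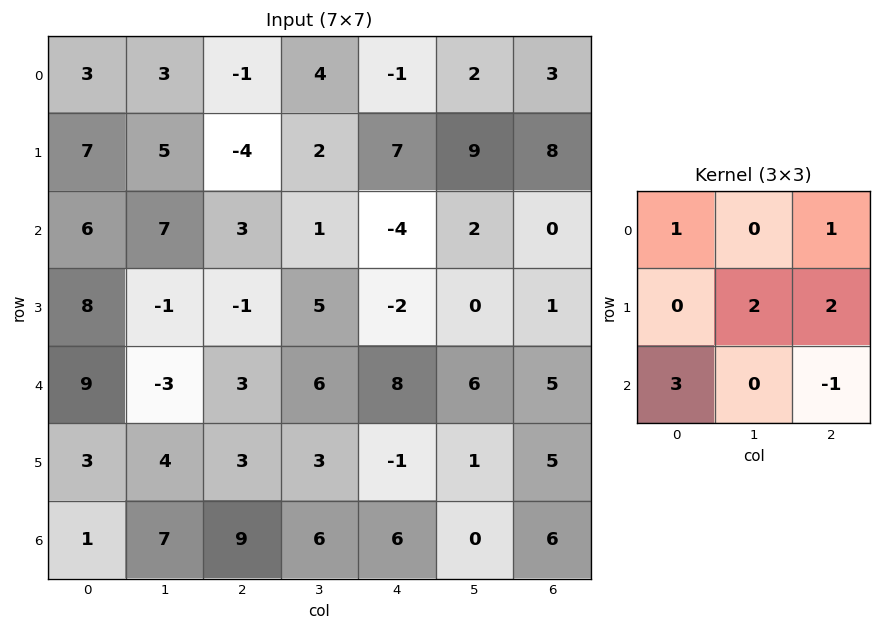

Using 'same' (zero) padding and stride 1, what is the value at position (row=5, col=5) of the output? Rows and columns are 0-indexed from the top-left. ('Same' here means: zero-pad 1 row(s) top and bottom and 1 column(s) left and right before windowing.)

The receptive field on the zero-padded input at this output position is [8 6 5 / -1 1 5 / 6 0 6]. Elementwise product with the kernel and sum: 8·1 + 5·1 + 1·2 + 5·2 + 6·3 + 6·-1.

37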